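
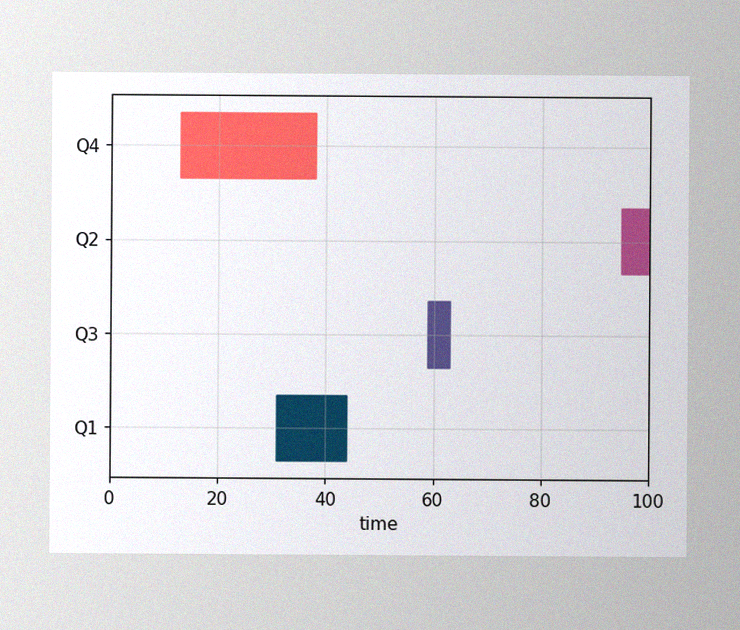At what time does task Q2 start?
95

The image has some photo noise and uneven lighting. The Q2 bar begins at t=95.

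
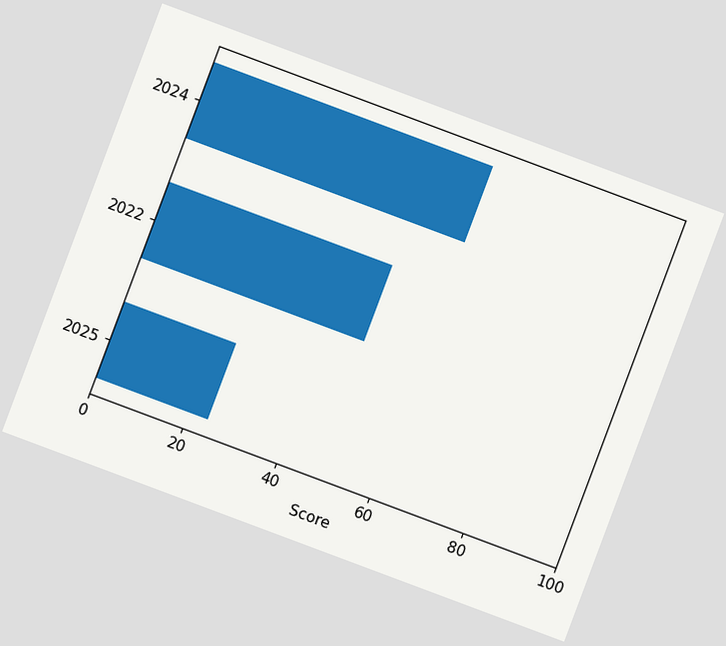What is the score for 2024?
60

The chart is tilted about 21° clockwise. Reading along the chart's x-axis, the 2024 bar reaches 60.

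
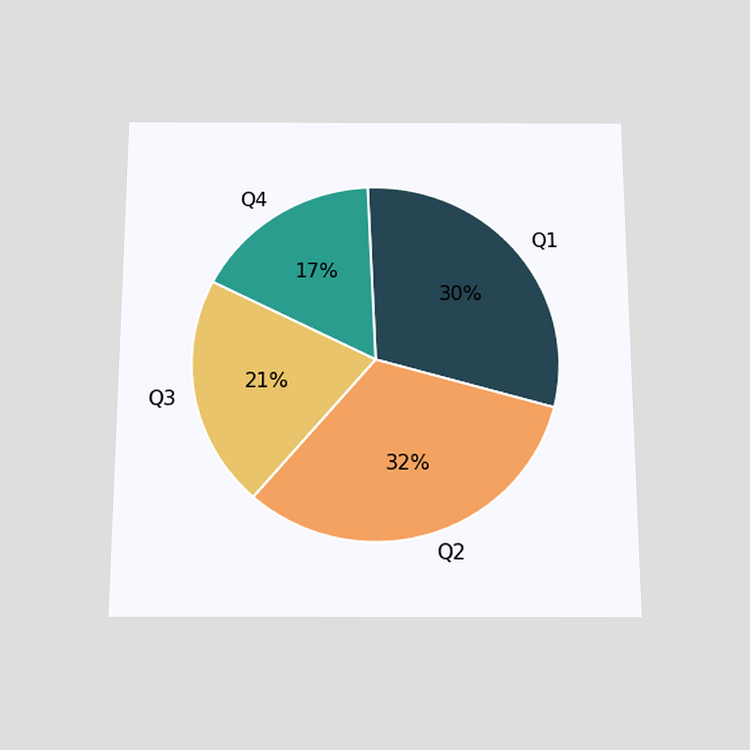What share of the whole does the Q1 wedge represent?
The chart is viewed slightly from below. The Q1 slice takes up 30% of the pie.

30%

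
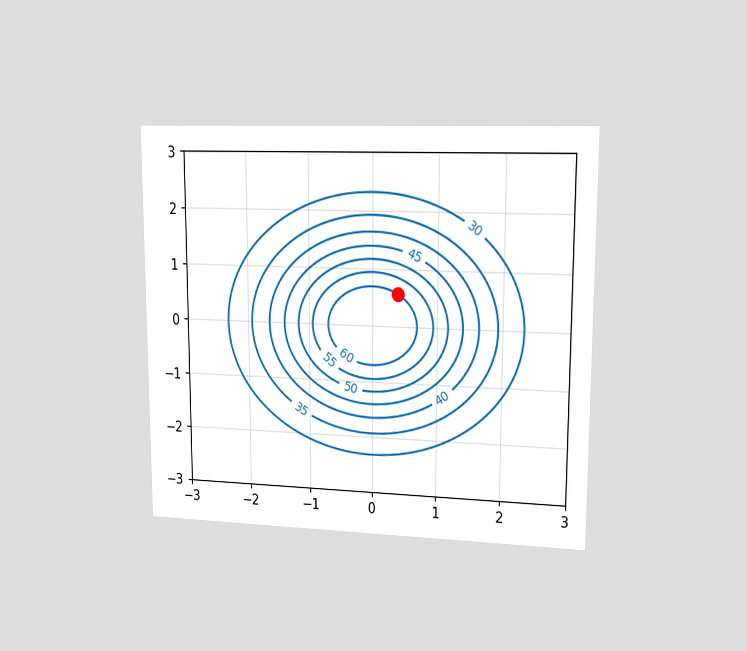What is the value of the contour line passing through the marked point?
60

The chart is viewed slightly from the right. The marked point sits on the contour labelled 60.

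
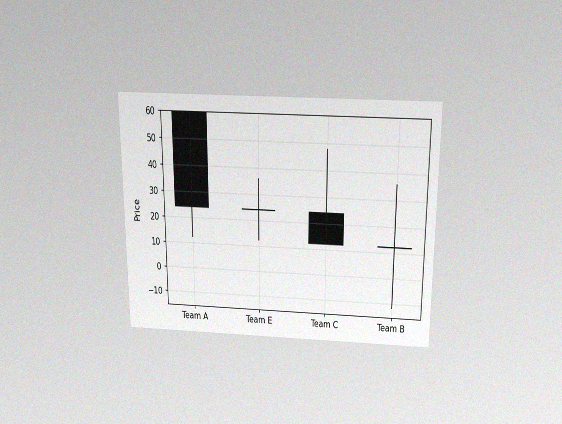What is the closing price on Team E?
The chart is viewed slightly from above, with some photo noise. The Team E candle closes at 24.

24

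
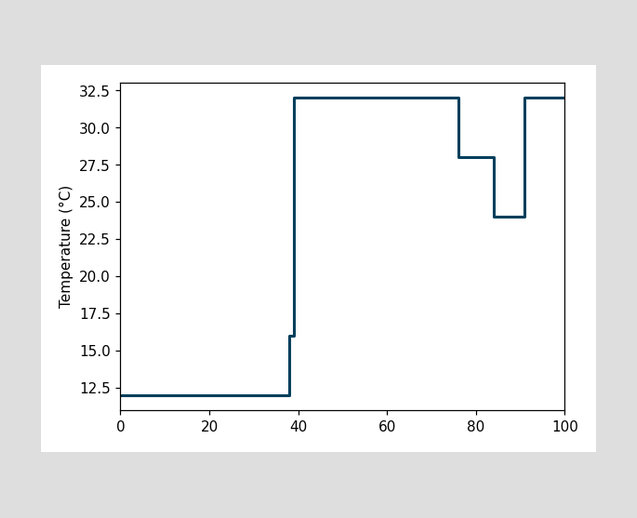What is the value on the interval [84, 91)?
24°C

On [84, 91) the step sits at 24°C.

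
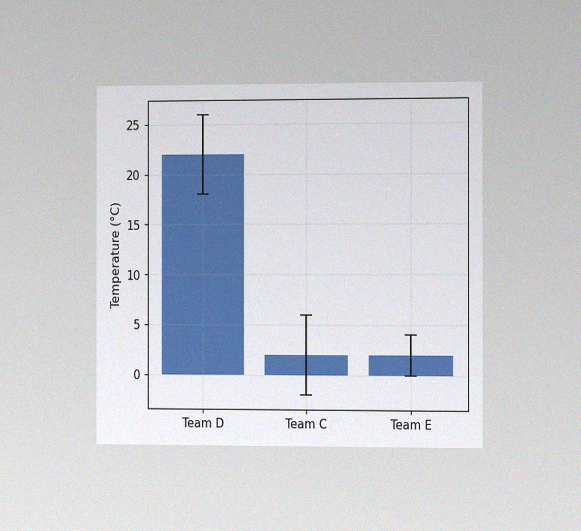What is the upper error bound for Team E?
The chart is viewed slightly from the right, with some photo noise. The Team E bar's upper whisker reaches 4°C.

4°C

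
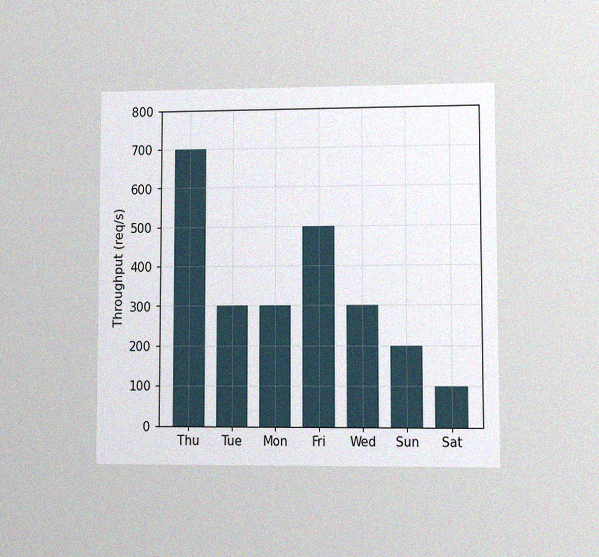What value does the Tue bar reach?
300req/s

The chart is viewed at a slight angle, with some photo noise. Reading along the chart's y-axis, the Tue bar reaches 300req/s.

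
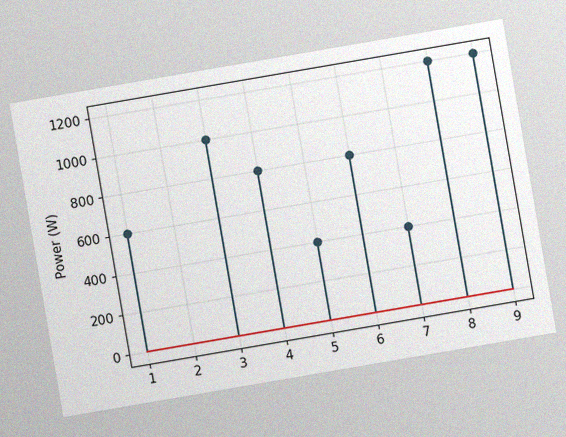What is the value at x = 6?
The chart is tilted about 10° counter-clockwise, with some photo noise. The stem at x=6 reaches 800W.

800W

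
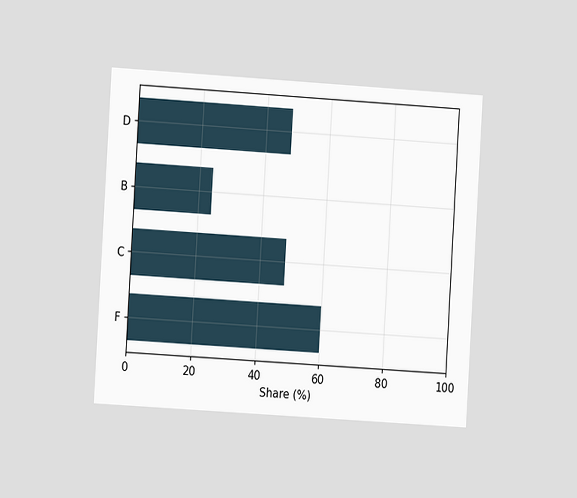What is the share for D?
The chart is tilted about 3° clockwise and viewed at a slight angle. Reading along the chart's x-axis, the D bar reaches 48%.

48%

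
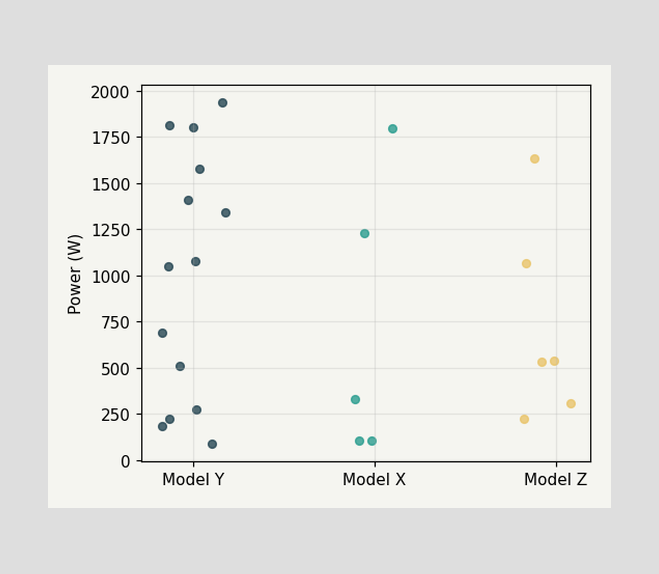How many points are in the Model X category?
Counting the markers in the Model X column gives 5.

5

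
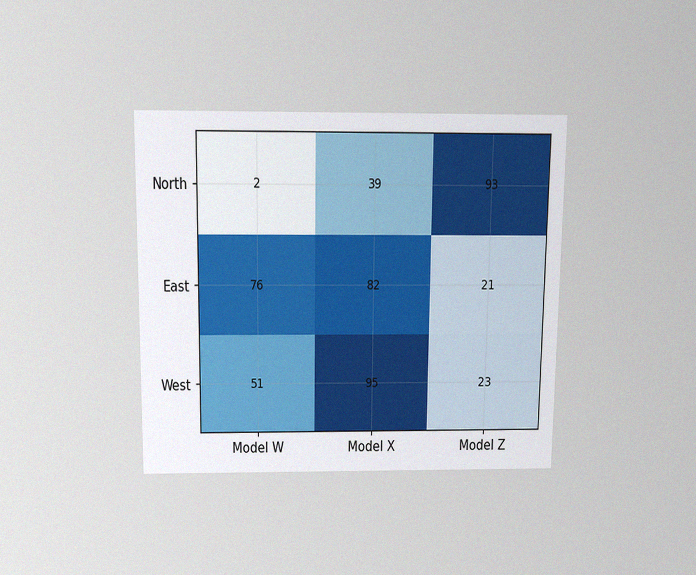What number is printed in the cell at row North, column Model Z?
The chart is viewed slightly from above, with some photo noise. The (North, Model Z) cell reads 93.

93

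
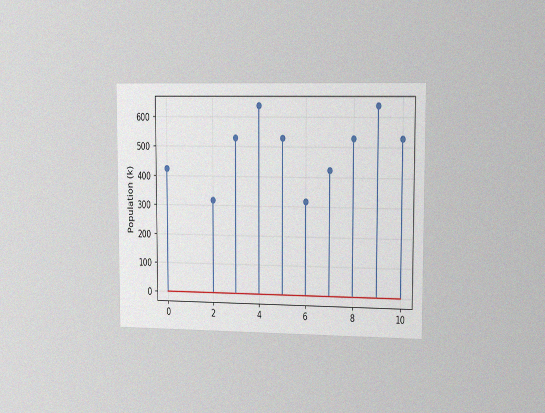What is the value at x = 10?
The chart is viewed slightly from the right, with some photo noise. The stem at x=10 reaches 530k.

530k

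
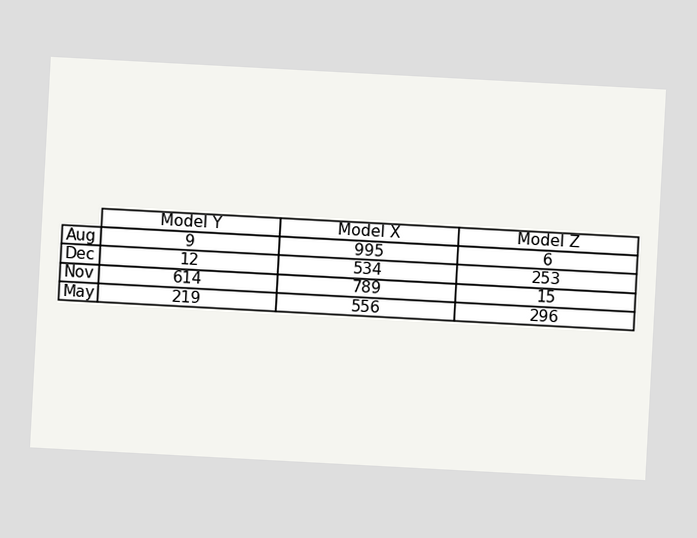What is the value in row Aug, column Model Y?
The chart is tilted about 3° clockwise. The (Aug, Model Y) cell reads 9.

9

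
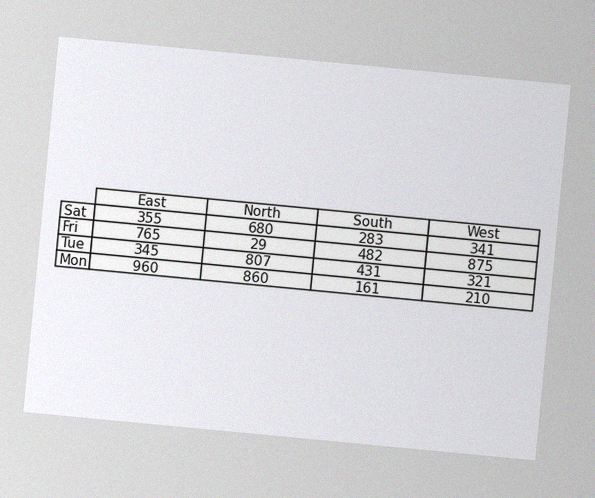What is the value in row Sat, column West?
The chart is tilted about 5° clockwise, with some photo noise. The (Sat, West) cell reads 341.

341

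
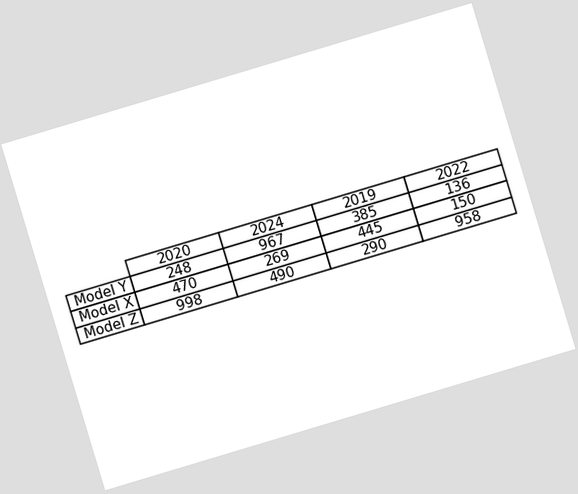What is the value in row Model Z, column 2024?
The chart is tilted about 17° counter-clockwise. The (Model Z, 2024) cell reads 490.

490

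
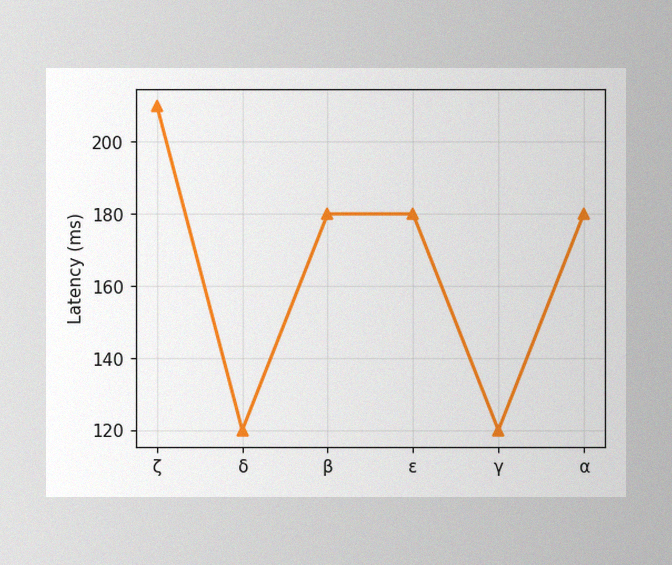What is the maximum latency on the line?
The image has some photo noise and uneven lighting. The highest point is at ζ, and reading across to the y-axis gives 210ms.

210ms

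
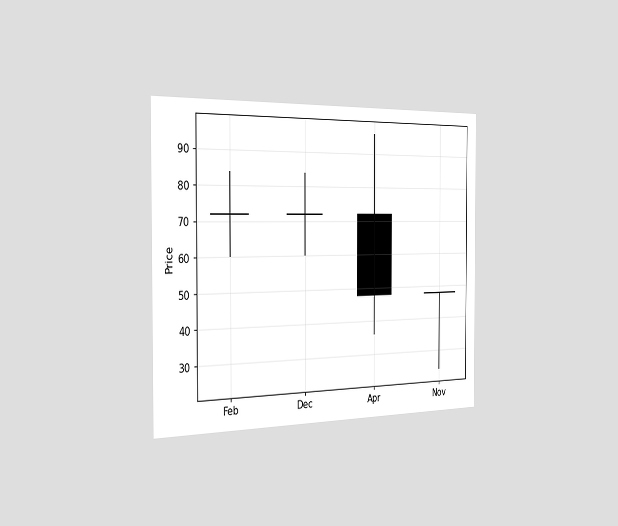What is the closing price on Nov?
48

The chart is viewed slightly from the left. The Nov candle closes at 48.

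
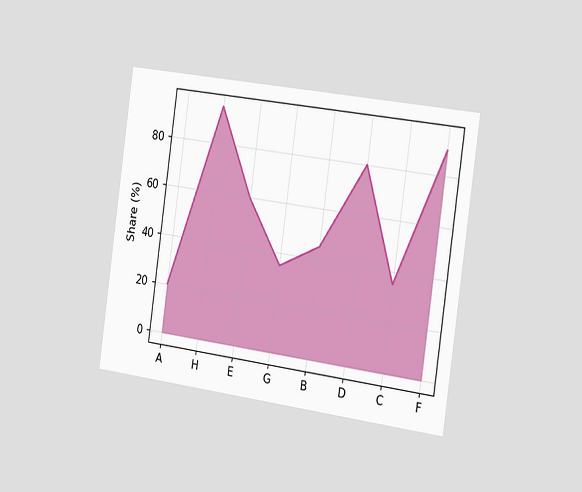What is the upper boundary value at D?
The chart is tilted about 8° clockwise and viewed slightly from the right. At D the upper boundary is at 80%.

80%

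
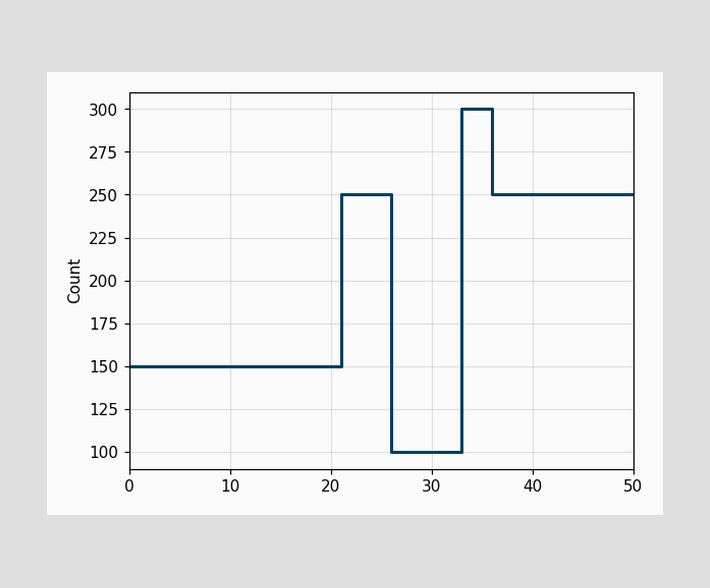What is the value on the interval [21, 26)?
250

On [21, 26) the step sits at 250.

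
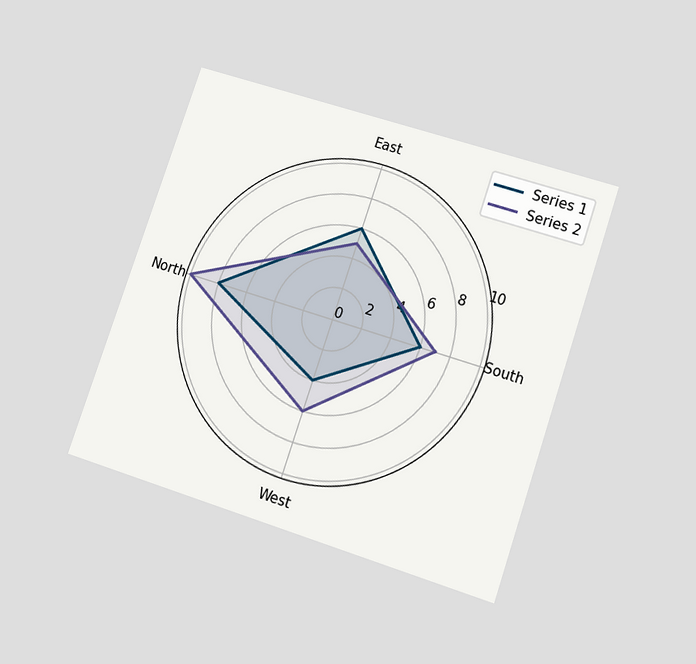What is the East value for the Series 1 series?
The chart is tilted about 19° clockwise and viewed slightly from below. On the East axis, Series 1 reaches 6.

6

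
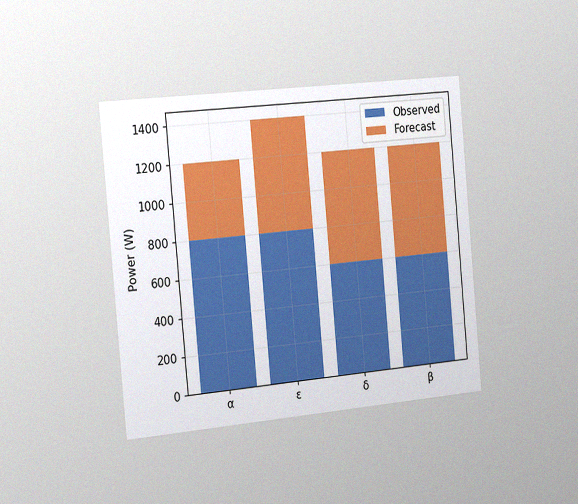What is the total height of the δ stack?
The chart is tilted about 5° counter-clockwise and viewed slightly from the left, with some photo noise. The δ stack's top reaches 1200W on the y-axis.

1200W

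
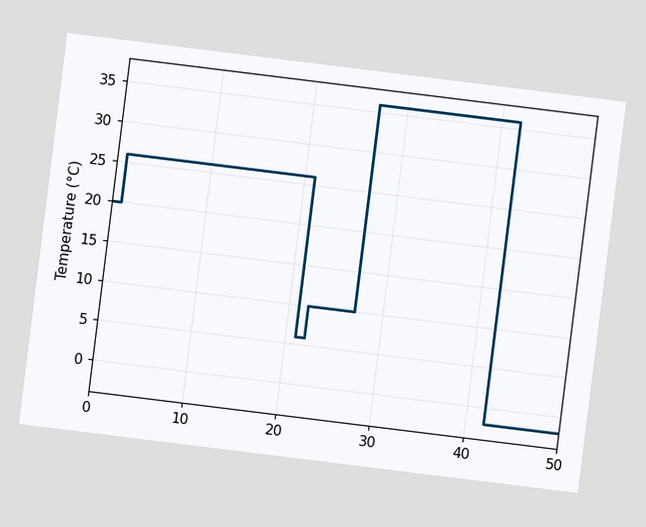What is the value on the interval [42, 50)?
The chart is tilted about 7° clockwise. On [42, 50) the step sits at -2°C.

-2°C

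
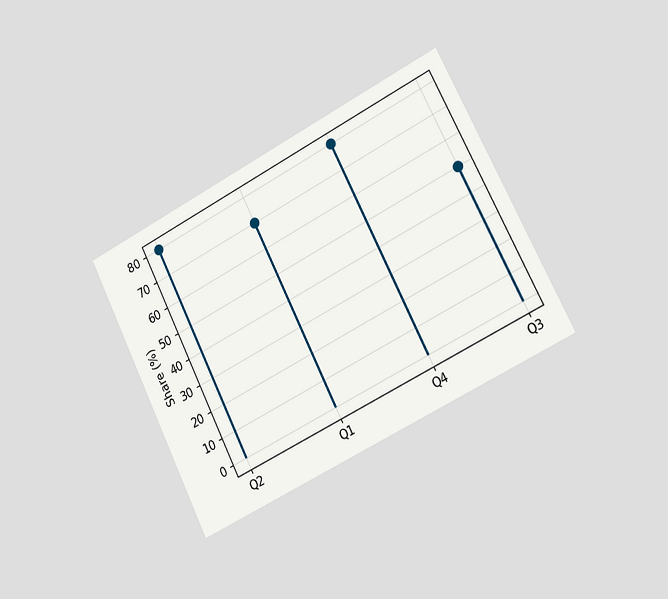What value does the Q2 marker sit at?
The chart is tilted about 27° counter-clockwise and viewed slightly from the right. The Q2 marker sits at 80%.

80%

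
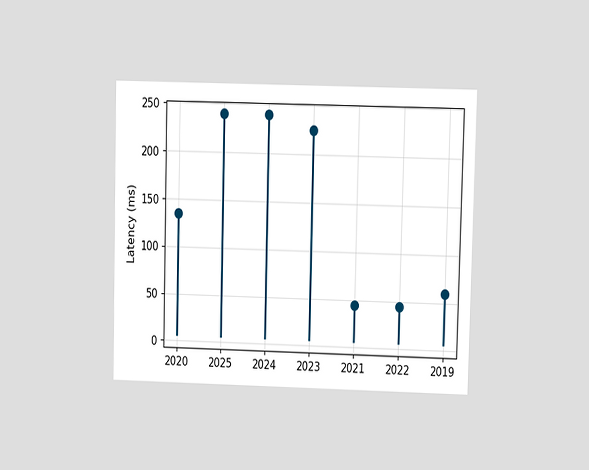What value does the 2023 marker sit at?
225ms

The chart is viewed at a slight angle. The 2023 marker sits at 225ms.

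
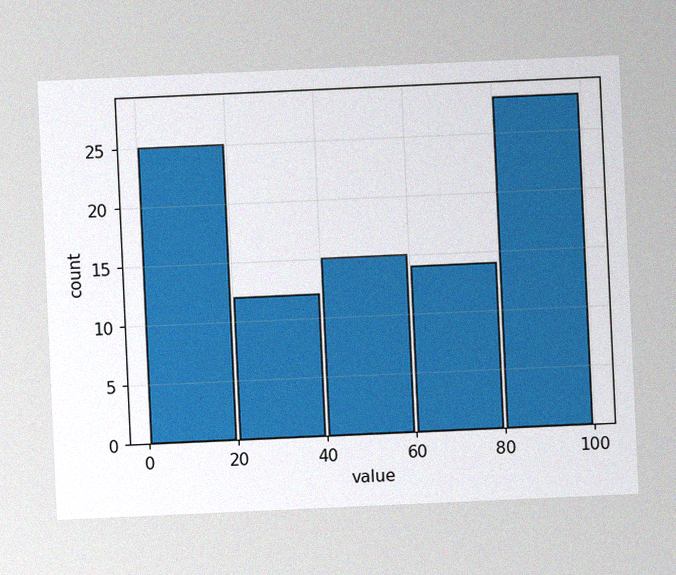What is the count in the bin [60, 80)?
The chart is tilted about 3° counter-clockwise, with some photo noise. The [60, 80) bin has height 14.

14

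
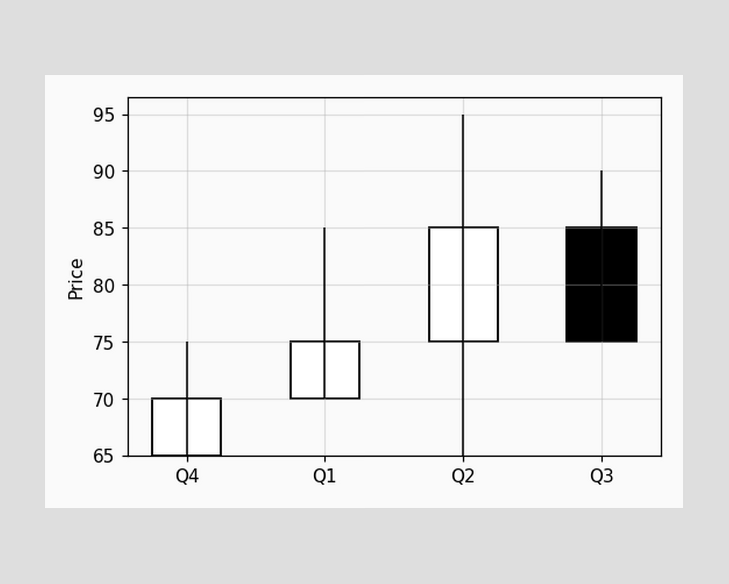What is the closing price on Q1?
The Q1 candle closes at 75.

75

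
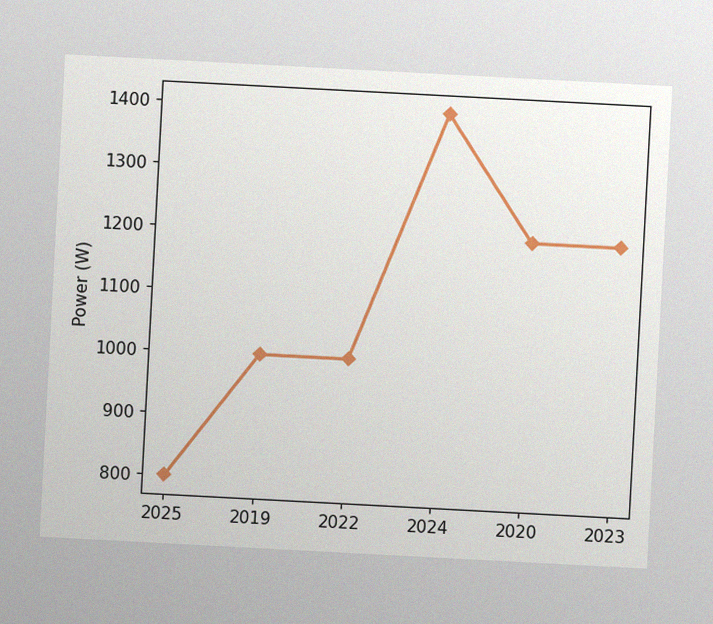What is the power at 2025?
800W

The chart is tilted about 3° clockwise, with some photo noise. At 2025, the line is at 800W.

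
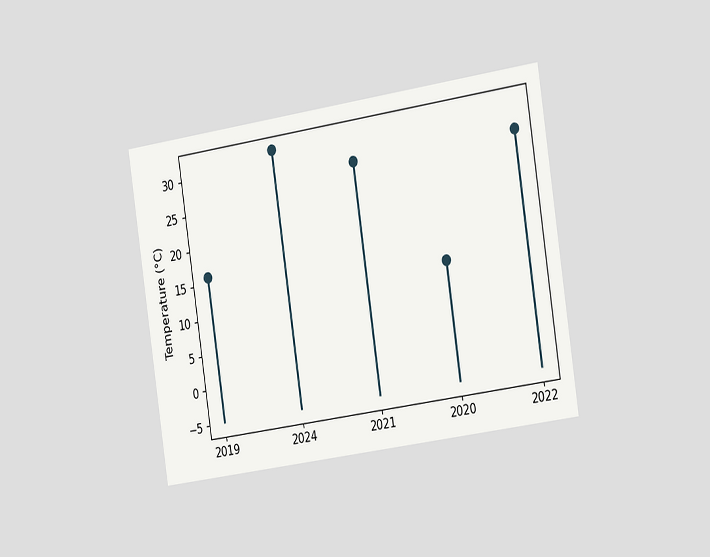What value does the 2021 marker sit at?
The chart is tilted about 9° counter-clockwise and viewed slightly from the right. The 2021 marker sits at 28°C.

28°C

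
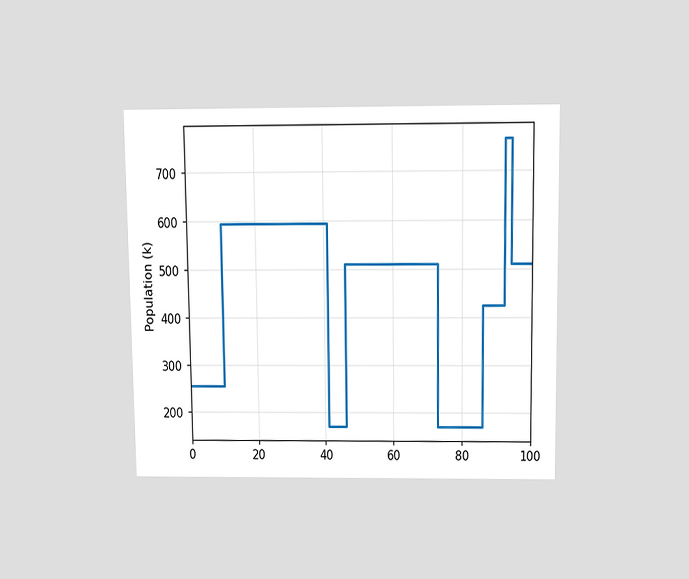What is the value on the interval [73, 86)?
170k

The chart is viewed slightly from above. On [73, 86) the step sits at 170k.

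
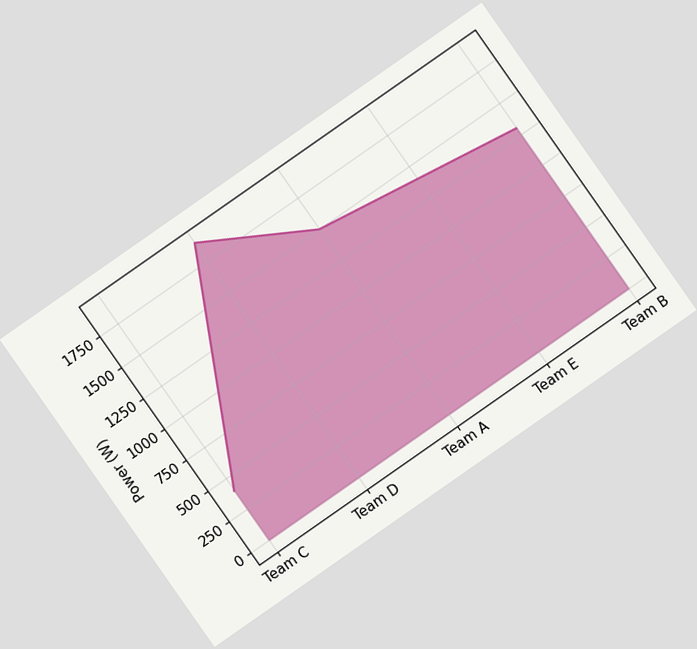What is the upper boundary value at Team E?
1400W

The chart is tilted about 35° counter-clockwise. At Team E the upper boundary is at 1400W.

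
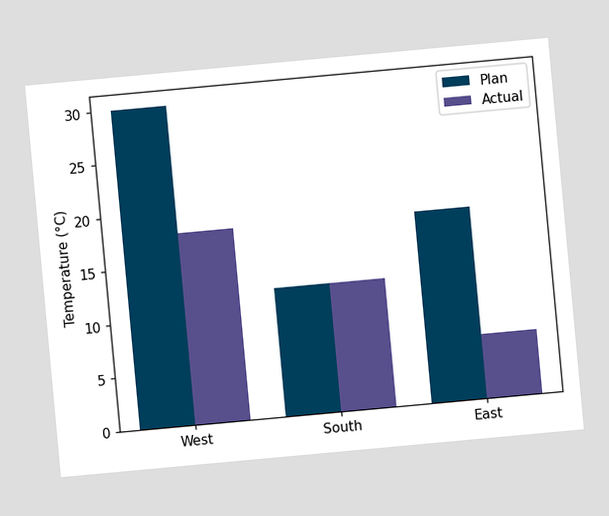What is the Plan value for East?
The chart is tilted about 5° counter-clockwise. The Plan bar at East reaches 18°C on the y-axis.

18°C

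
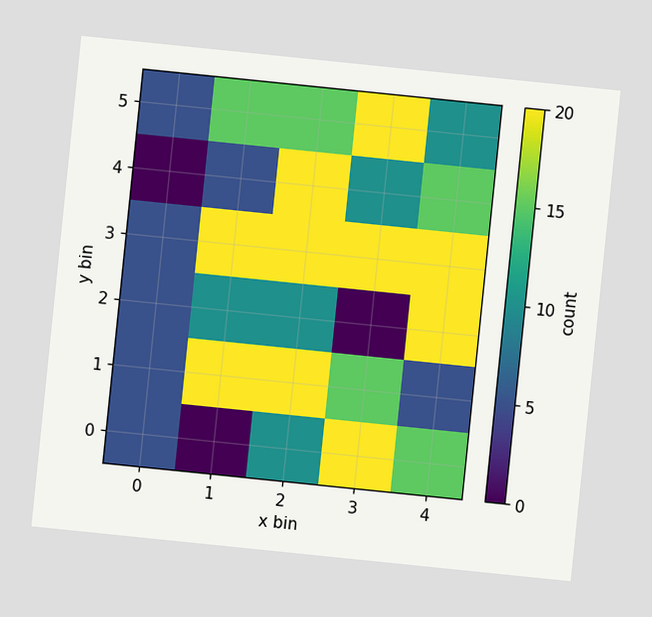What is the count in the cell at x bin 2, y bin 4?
The chart is tilted about 6° clockwise. Matching the cell (2, 4) against the colorbar gives 20.

20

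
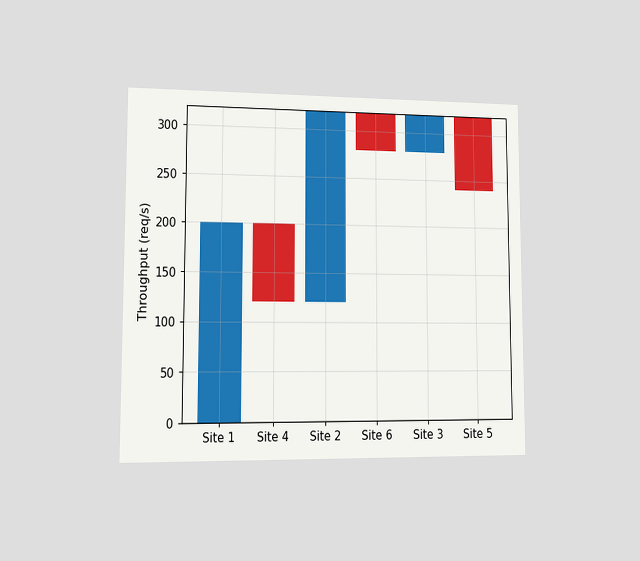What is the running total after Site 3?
320req/s

The chart is viewed at a slight angle. After Site 3 the running total reaches 320req/s.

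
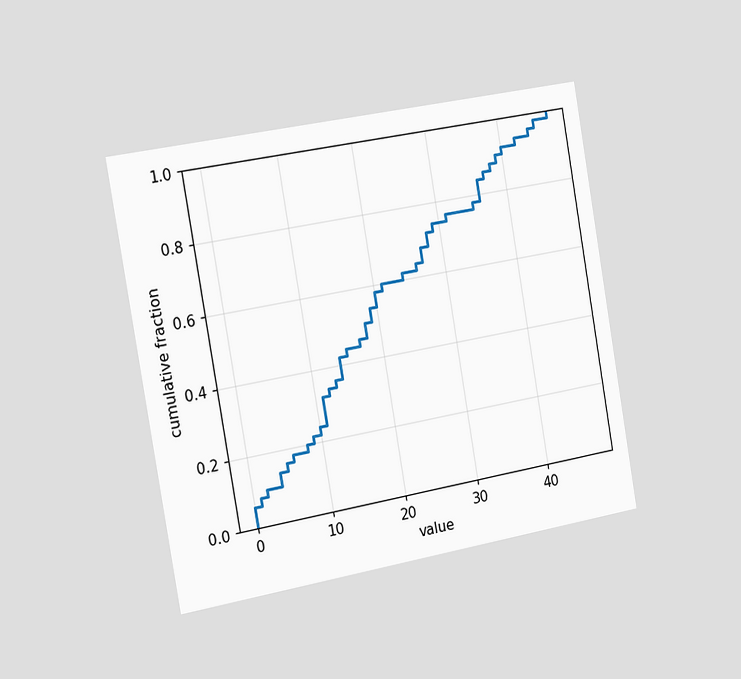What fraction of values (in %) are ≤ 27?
68%

The chart is tilted about 10° counter-clockwise and viewed slightly from the left. At x=27 the ECDF step is at 68%.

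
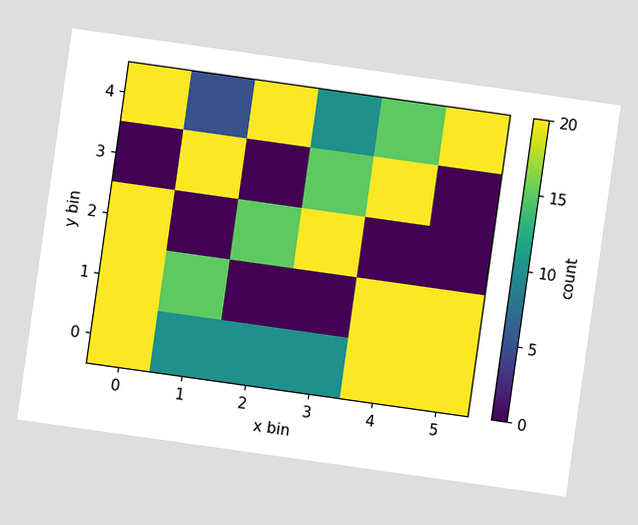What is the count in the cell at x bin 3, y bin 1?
0

The chart is tilted about 8° clockwise. Matching the cell (3, 1) against the colorbar gives 0.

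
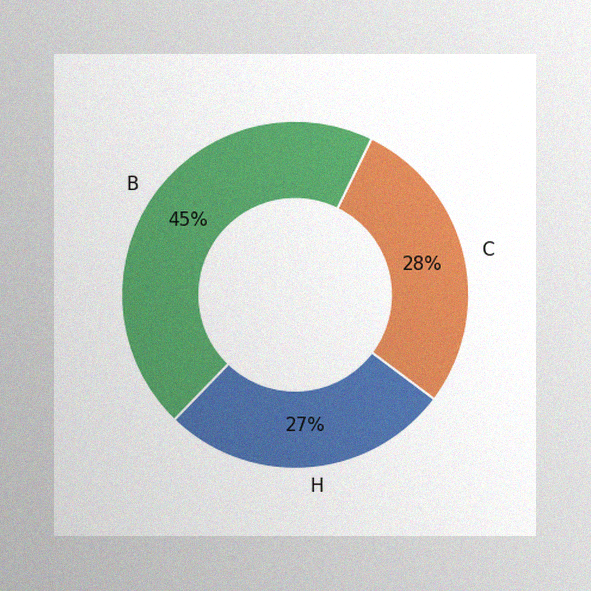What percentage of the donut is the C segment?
The image has some photo noise and uneven lighting. The C segment takes up 28% of the ring.

28%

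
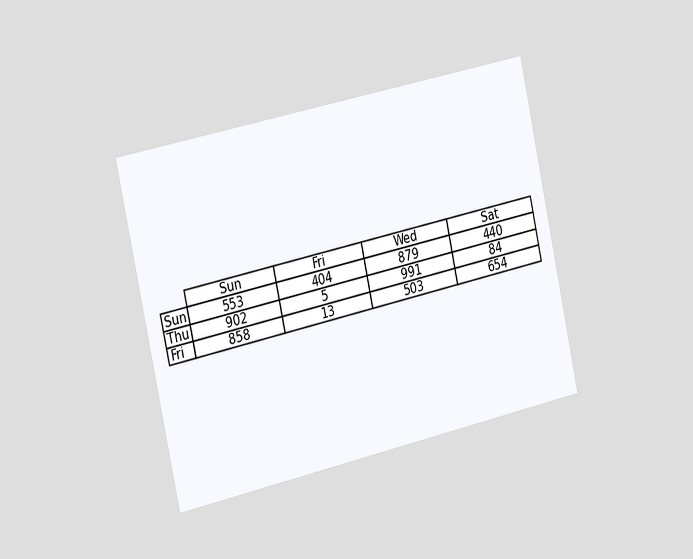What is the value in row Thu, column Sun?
902

The chart is tilted about 12° counter-clockwise and viewed slightly from the left. The (Thu, Sun) cell reads 902.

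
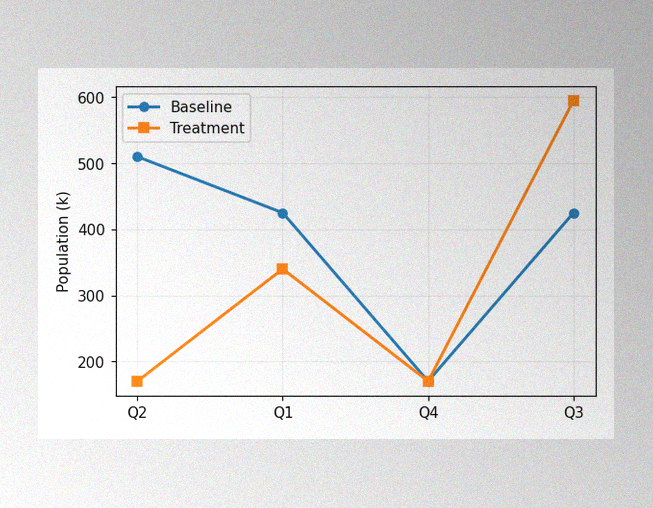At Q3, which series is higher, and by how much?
The image has some photo noise and uneven lighting. At Q3, Treatment sits above the other line by 170k.

Treatment, by 170k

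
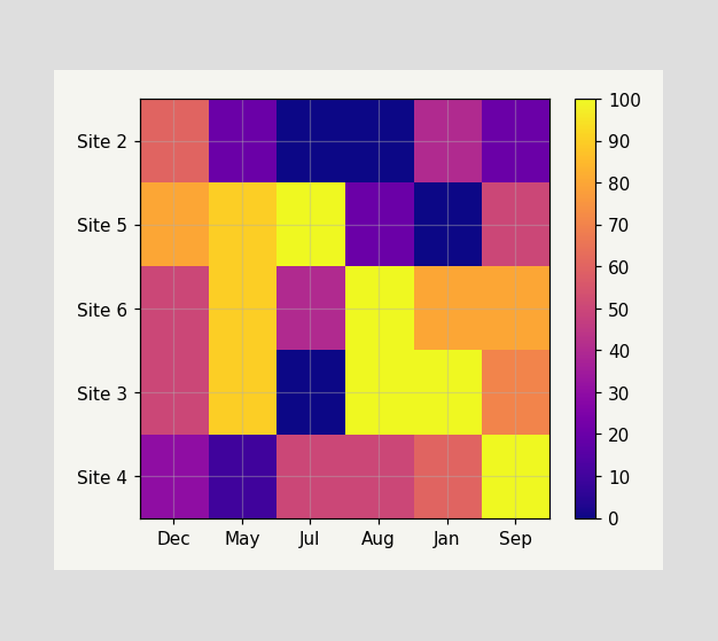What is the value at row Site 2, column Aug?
0

Matching cell (Site 2, Aug) against the colorbar gives 0.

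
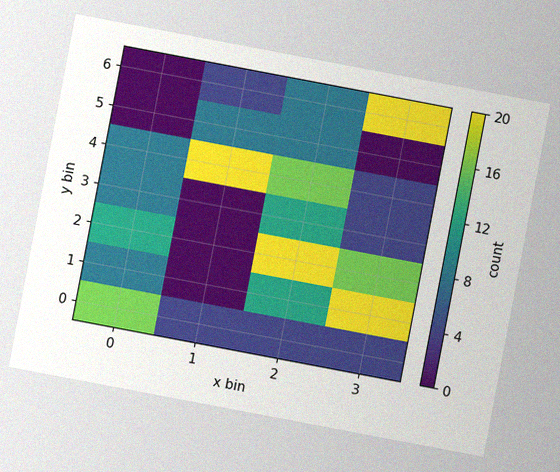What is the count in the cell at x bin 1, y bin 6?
4

The chart is tilted about 11° clockwise, with some photo noise. Matching the cell (1, 6) against the colorbar gives 4.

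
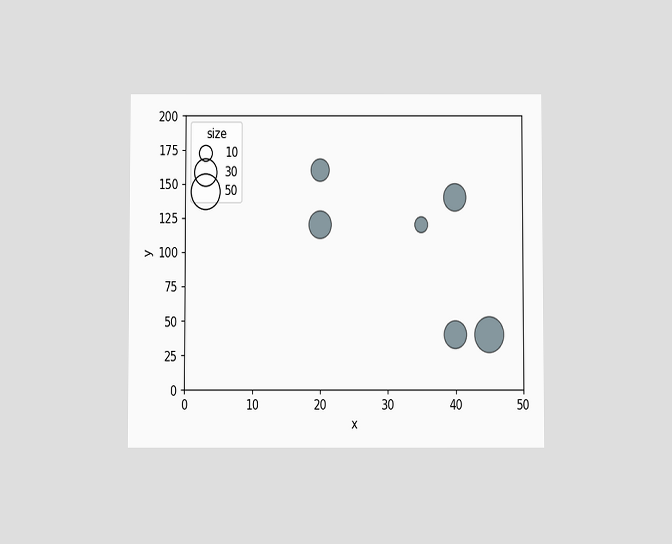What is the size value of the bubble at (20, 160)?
20

The chart is viewed slightly from below. Matching the bubble at (20, 160) against the size legend gives 20.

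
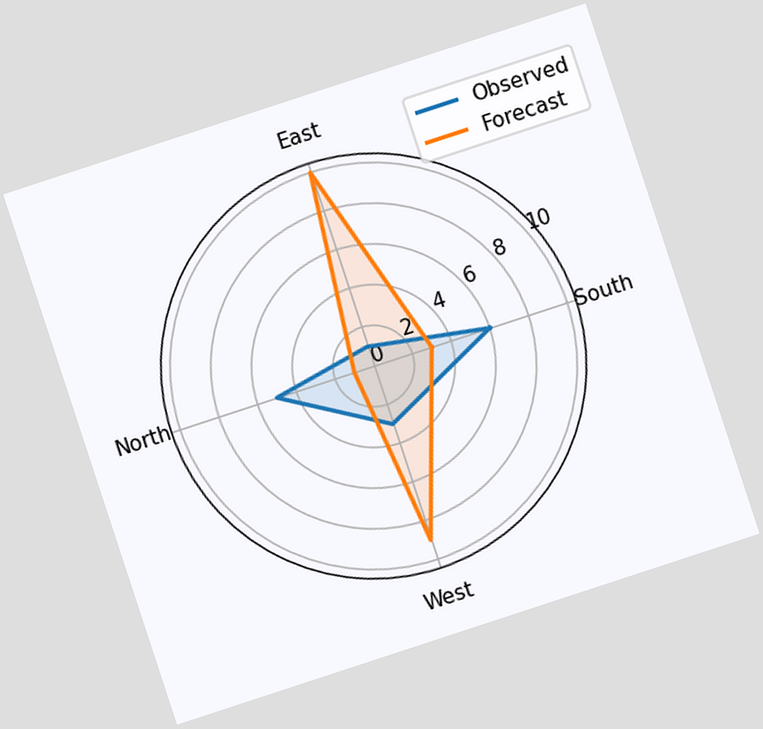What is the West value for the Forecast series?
9

The chart is tilted about 18° counter-clockwise. On the West axis, Forecast reaches 9.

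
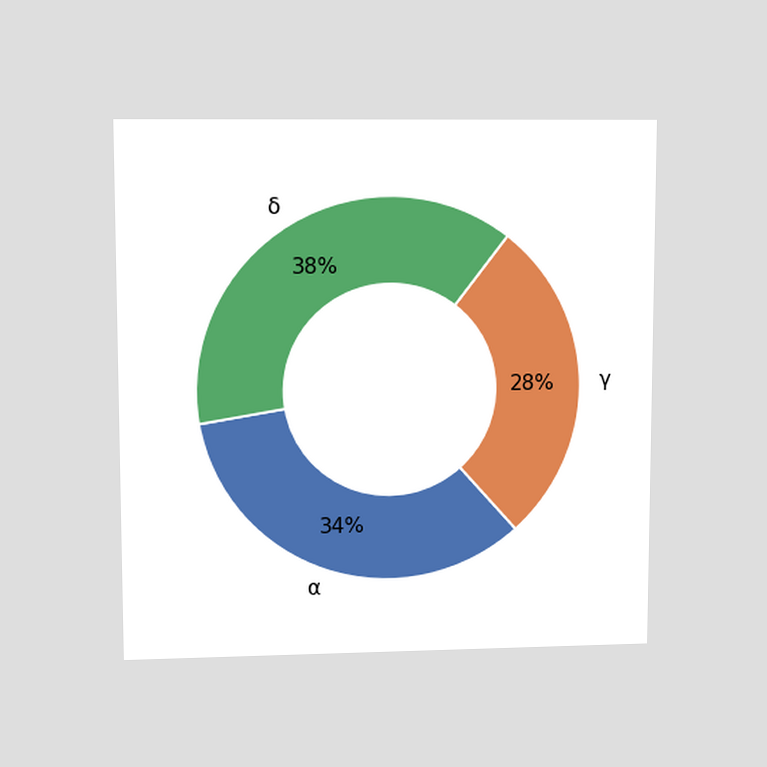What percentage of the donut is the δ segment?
The chart is viewed at a slight angle. The δ segment takes up 38% of the ring.

38%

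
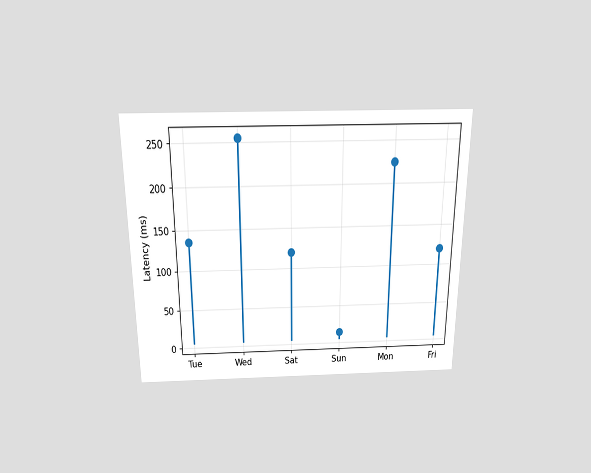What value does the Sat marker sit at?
120ms

The chart is viewed slightly from above. The Sat marker sits at 120ms.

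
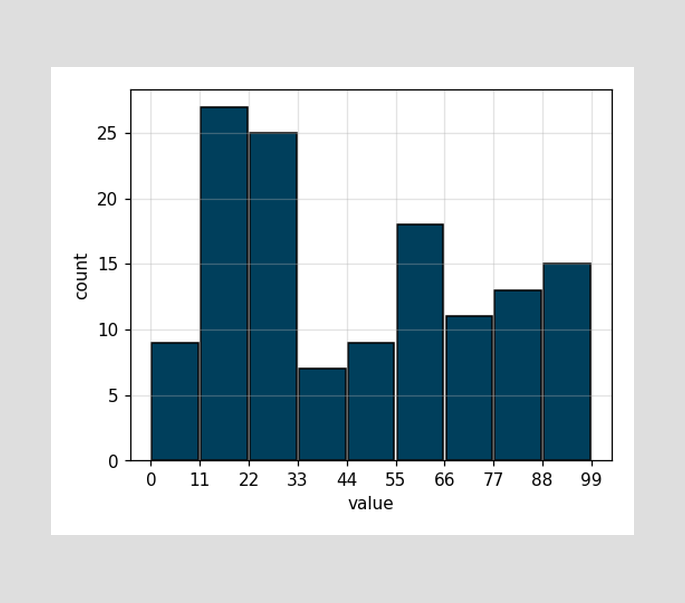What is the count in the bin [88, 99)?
15

The [88, 99) bin has height 15.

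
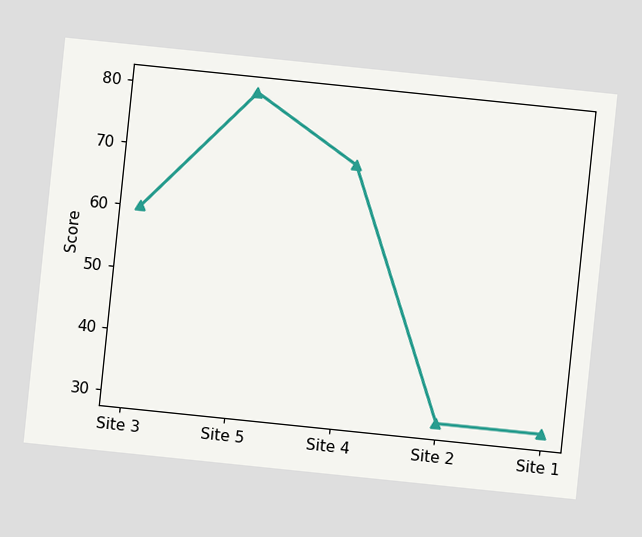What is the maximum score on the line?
The chart is tilted about 6° clockwise. The highest point is at Site 5, and reading across to the y-axis gives 80.

80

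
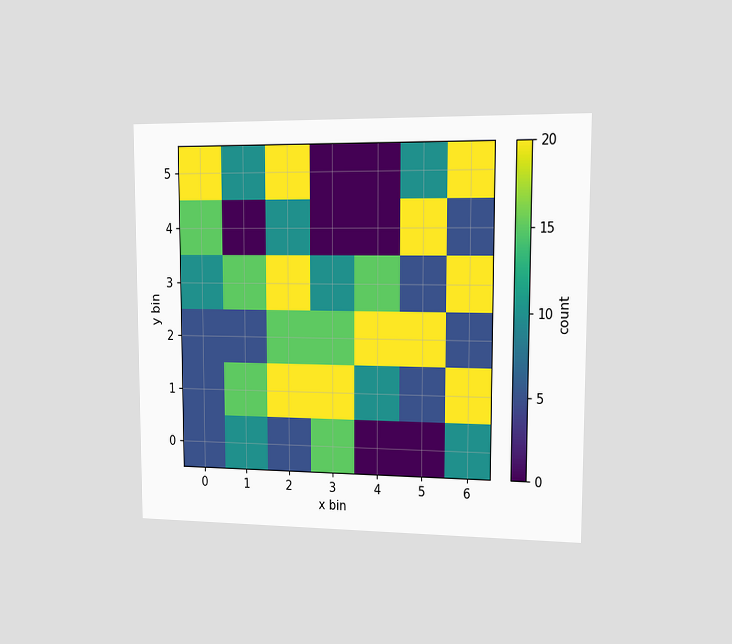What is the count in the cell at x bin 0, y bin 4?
15

The chart is viewed slightly from the right. Matching the cell (0, 4) against the colorbar gives 15.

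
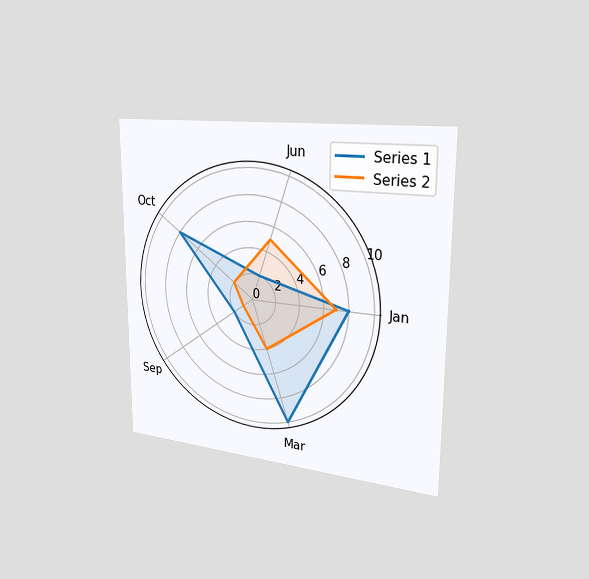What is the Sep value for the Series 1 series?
The chart is viewed slightly from the right. On the Sep axis, Series 1 reaches 2.

2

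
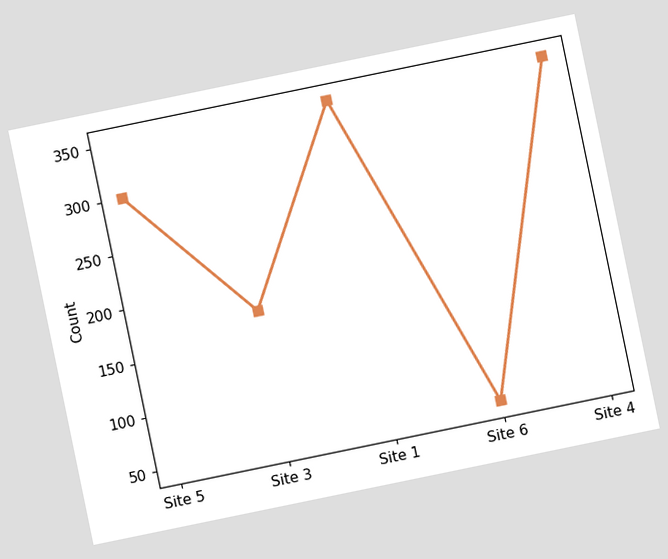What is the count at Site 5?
The chart is tilted about 12° counter-clockwise. At Site 5, the line is at 300.

300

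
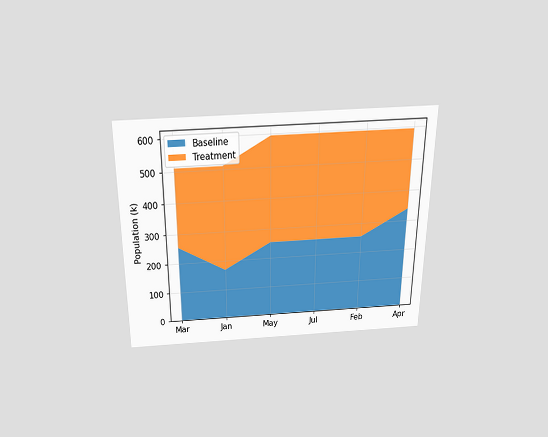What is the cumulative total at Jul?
595k

The chart is viewed slightly from above. The stacked total at Jul reaches 595k.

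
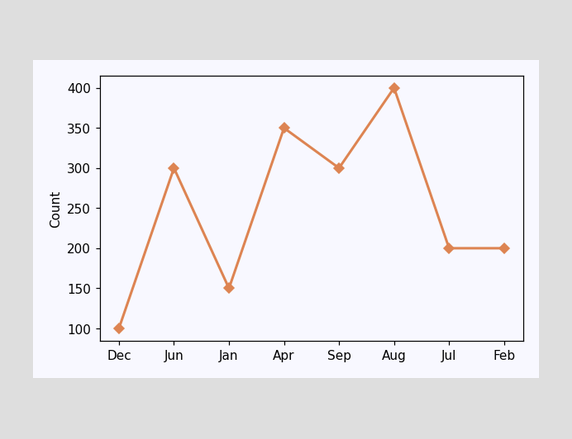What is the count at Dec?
At Dec, the line is at 100.

100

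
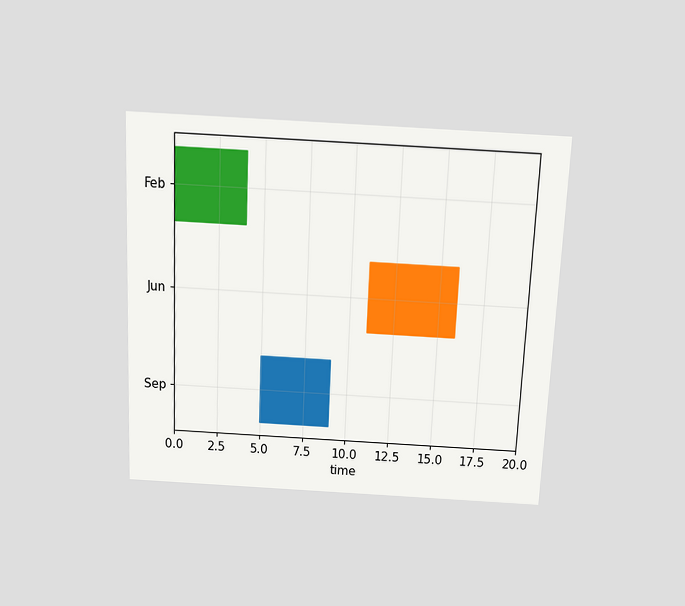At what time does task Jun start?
11

The chart is tilted about 2° clockwise and viewed slightly from above. The Jun bar begins at t=11.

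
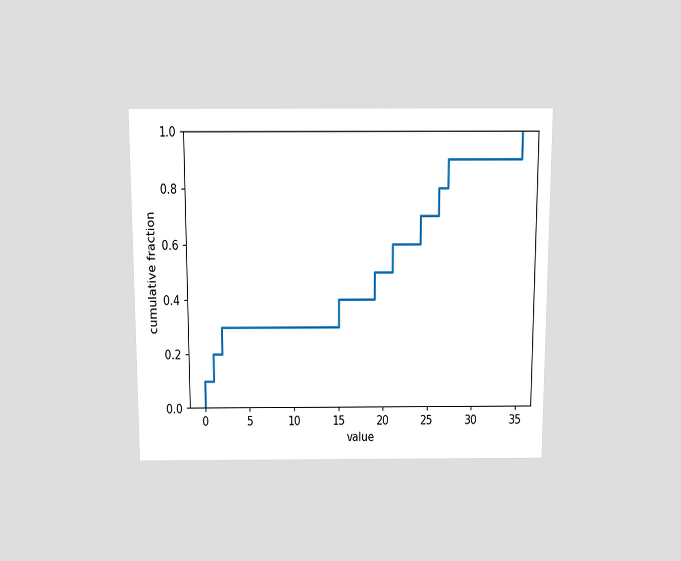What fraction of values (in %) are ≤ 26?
The chart is viewed slightly from above. At x=26 the ECDF step is at 80%.

80%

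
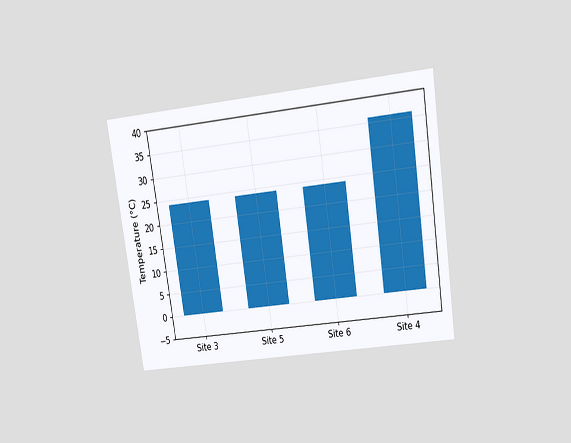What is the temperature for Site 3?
The chart is tilted about 8° counter-clockwise and viewed slightly from above. Reading along the chart's y-axis, the Site 3 bar reaches 24°C.

24°C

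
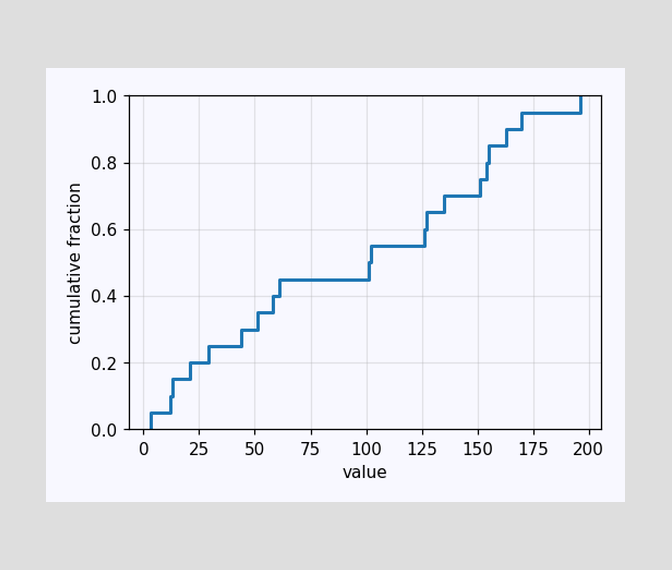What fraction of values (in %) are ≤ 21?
At x=21 the ECDF step is at 20%.

20%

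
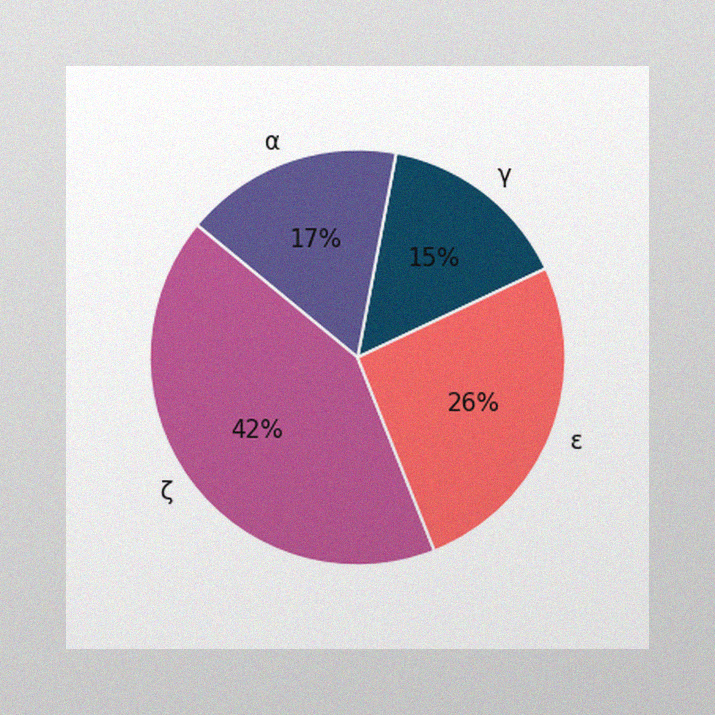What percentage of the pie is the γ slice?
The image has some photo noise and uneven lighting. The γ slice takes up 15% of the pie.

15%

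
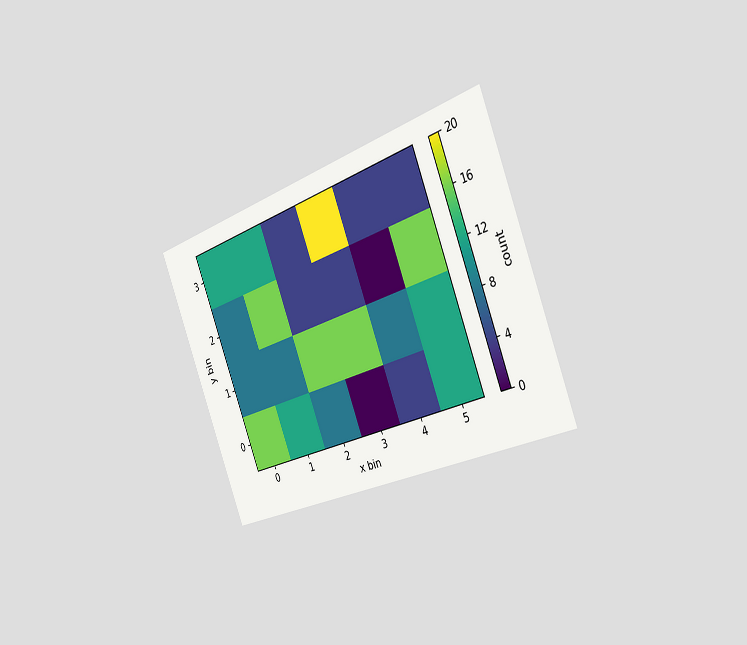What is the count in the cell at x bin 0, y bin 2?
The chart is tilted about 21° counter-clockwise and viewed slightly from the right. Matching the cell (0, 2) against the colorbar gives 8.

8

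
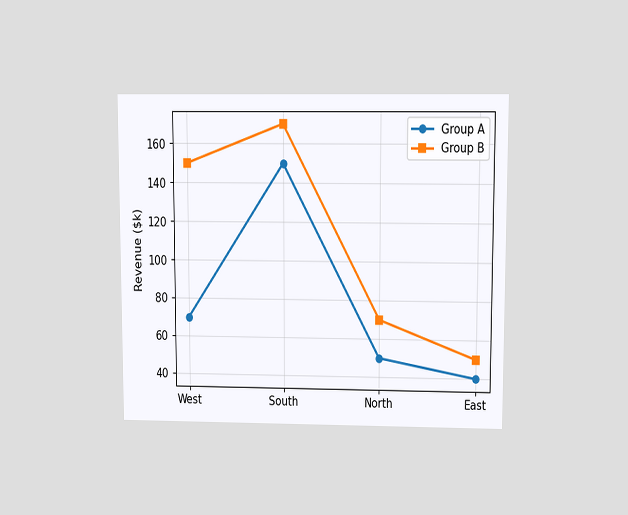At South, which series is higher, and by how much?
Group B, by $20k

The chart is viewed slightly from above. At South, Group B sits above the other line by $20k.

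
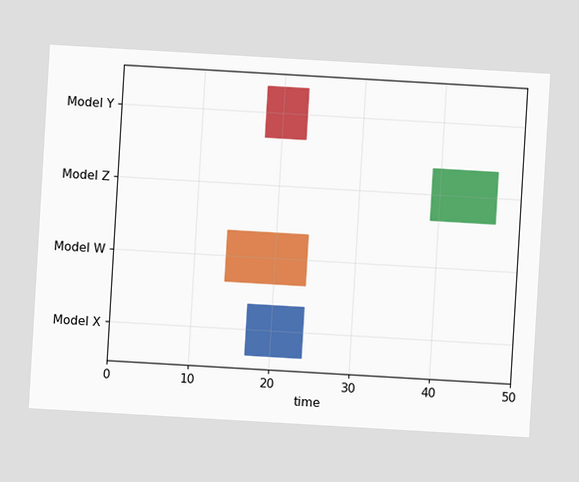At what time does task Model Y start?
18

The chart is tilted about 3° clockwise. The Model Y bar begins at t=18.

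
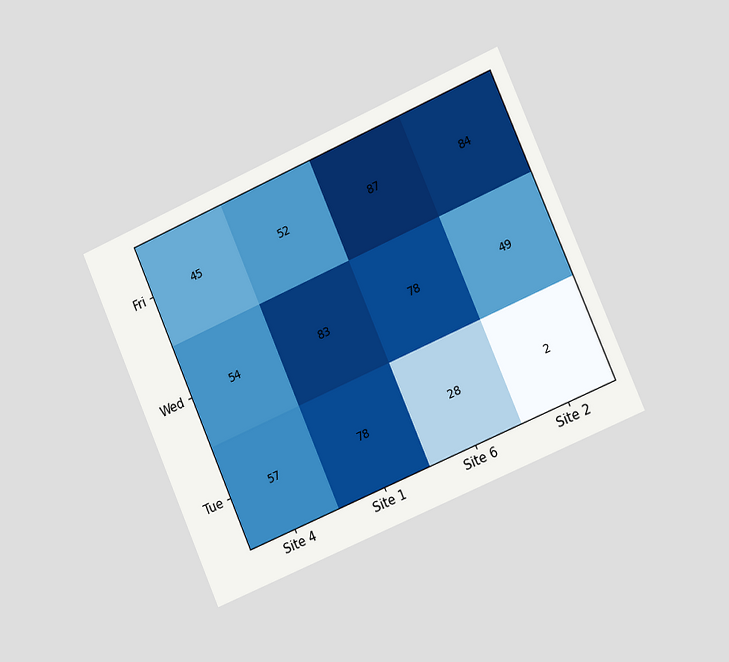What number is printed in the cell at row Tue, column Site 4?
The chart is tilted about 24° counter-clockwise and viewed slightly from the right. The (Tue, Site 4) cell reads 57.

57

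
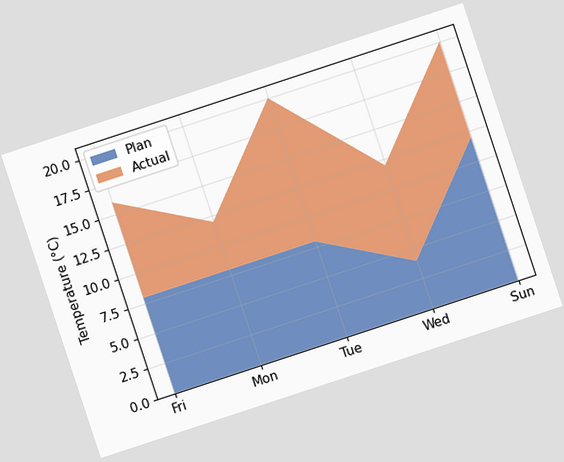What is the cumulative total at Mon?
The chart is tilted about 18° counter-clockwise. The stacked total at Mon reaches 12°C.

12°C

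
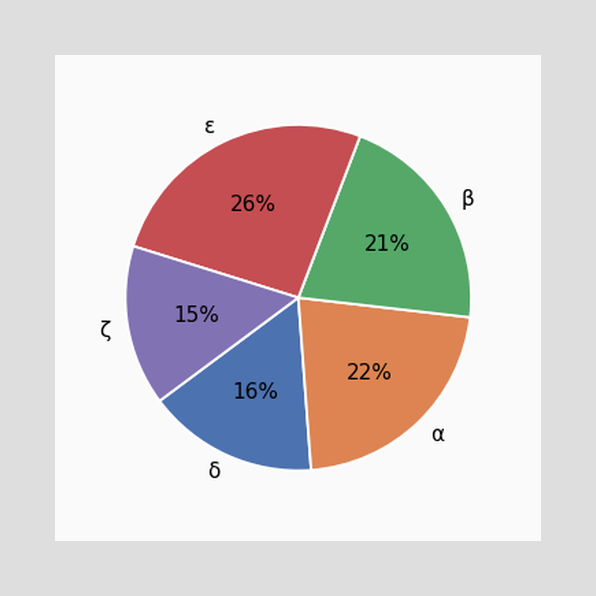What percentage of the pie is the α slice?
22%

The α slice takes up 22% of the pie.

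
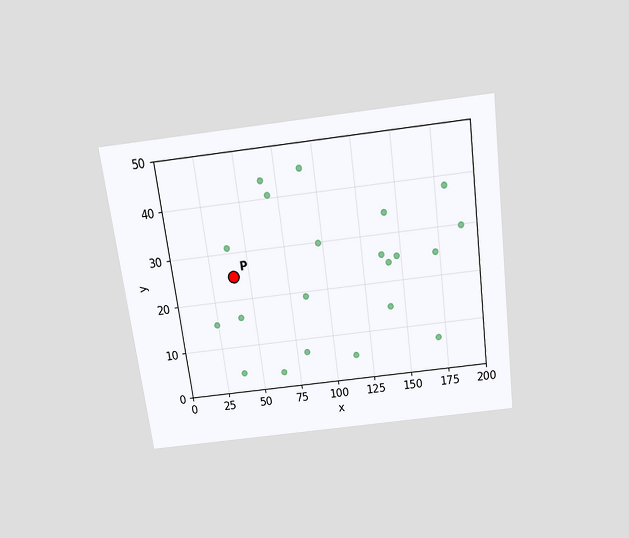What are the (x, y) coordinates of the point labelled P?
The chart is tilted about 7° counter-clockwise and viewed slightly from above. Following the gridlines from P to each axis, P sits at (40, 25).

(40, 25)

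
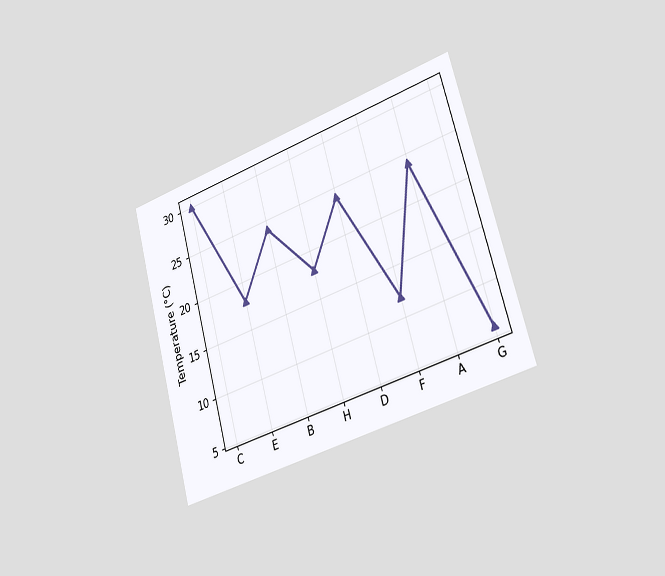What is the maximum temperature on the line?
30°C

The chart is tilted about 15° counter-clockwise and viewed slightly from the right. The highest point is at C, and reading across to the y-axis gives 30°C.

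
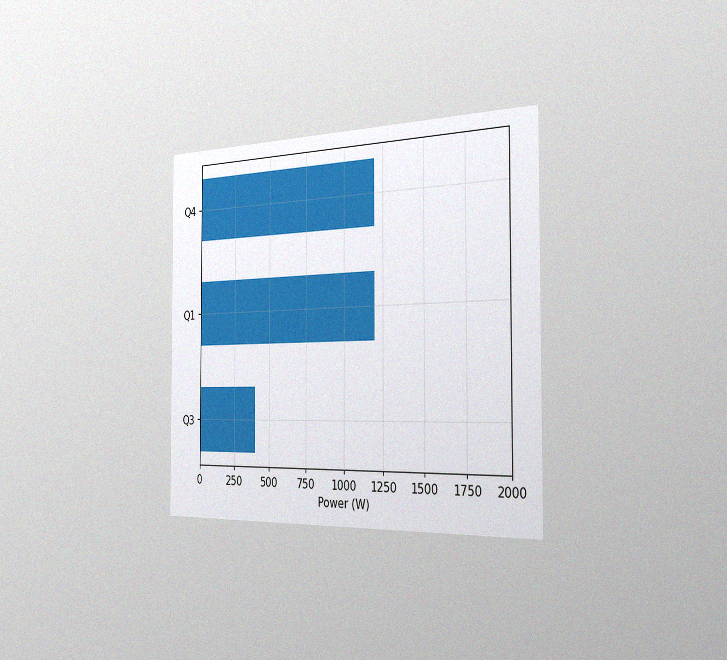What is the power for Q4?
1200W

The chart is viewed slightly from the right, with some photo noise. Reading along the chart's x-axis, the Q4 bar reaches 1200W.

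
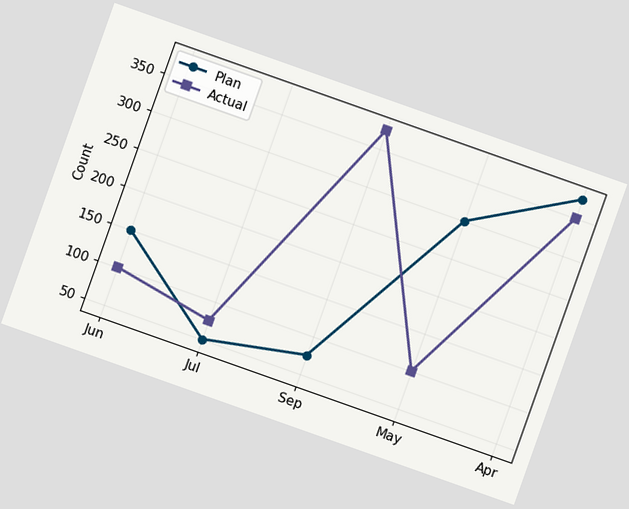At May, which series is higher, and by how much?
Plan, by 200

The chart is tilted about 19° clockwise. At May, Plan sits above the other line by 200.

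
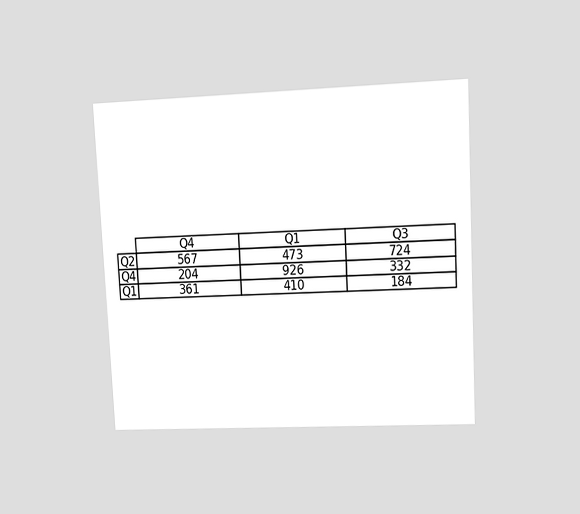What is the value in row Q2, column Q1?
The chart is tilted about 3° counter-clockwise and viewed at a slight angle. The (Q2, Q1) cell reads 473.

473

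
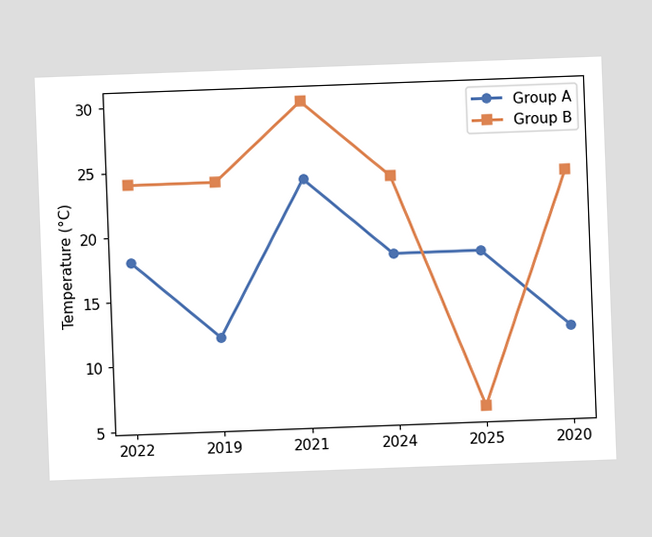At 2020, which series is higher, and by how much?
Group B, by 12°C

The chart is tilted about 2° counter-clockwise. At 2020, Group B sits above the other line by 12°C.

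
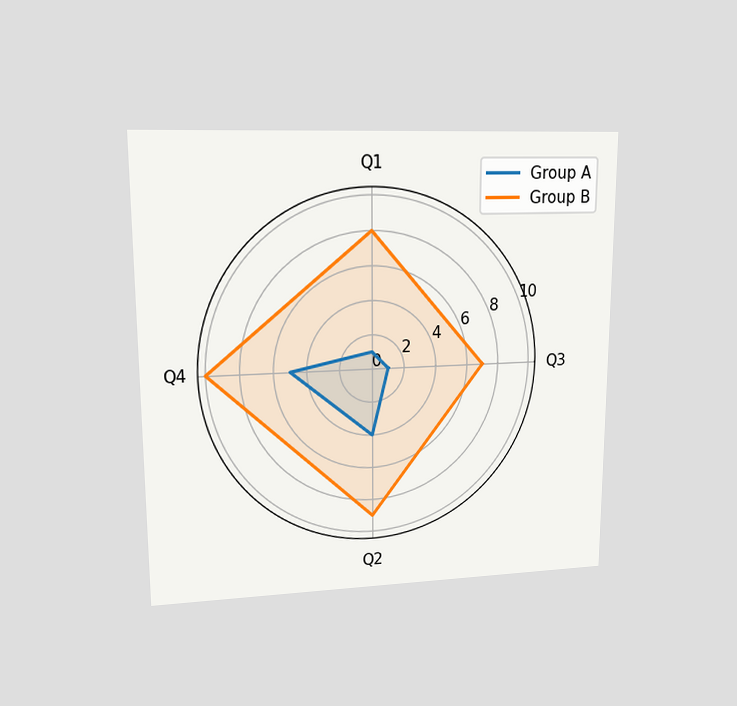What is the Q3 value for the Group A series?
The chart is viewed at a slight angle. On the Q3 axis, Group A reaches 1.

1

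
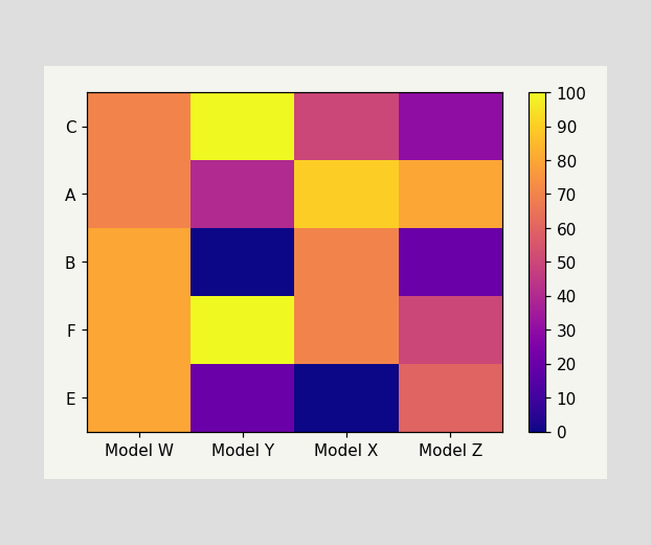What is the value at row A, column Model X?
90

Matching cell (A, Model X) against the colorbar gives 90.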